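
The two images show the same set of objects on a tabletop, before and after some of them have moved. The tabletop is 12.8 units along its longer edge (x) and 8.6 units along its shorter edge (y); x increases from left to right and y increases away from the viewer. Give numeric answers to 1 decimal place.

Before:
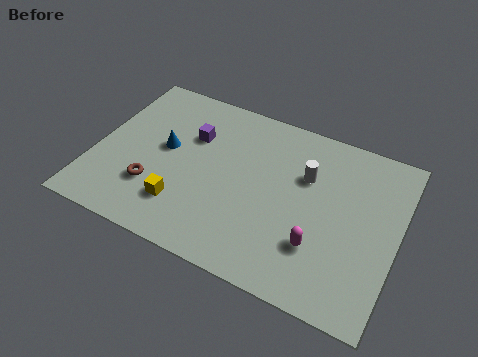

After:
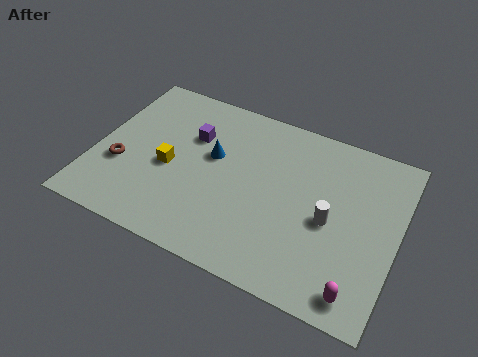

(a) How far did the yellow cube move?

1.9

The yellow cube was near (4.0, 2.1) before and (3.2, 3.8) after, so it travelled √(0.8² + 1.7²) ≈ 1.9 units.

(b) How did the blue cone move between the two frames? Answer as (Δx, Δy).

(2.0, 0.4)

The blue cone was at about (2.9, 4.7) and moved to about (4.9, 5.1).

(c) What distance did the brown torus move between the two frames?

1.6

From (2.7, 2.5) to (1.2, 3.1), the brown torus covered √(1.5² + 0.6²) ≈ 1.6 units.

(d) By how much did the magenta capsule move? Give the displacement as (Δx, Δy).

(1.8, -1.4)

The magenta capsule was at about (9.7, 2.5) and moved to about (11.5, 1.1).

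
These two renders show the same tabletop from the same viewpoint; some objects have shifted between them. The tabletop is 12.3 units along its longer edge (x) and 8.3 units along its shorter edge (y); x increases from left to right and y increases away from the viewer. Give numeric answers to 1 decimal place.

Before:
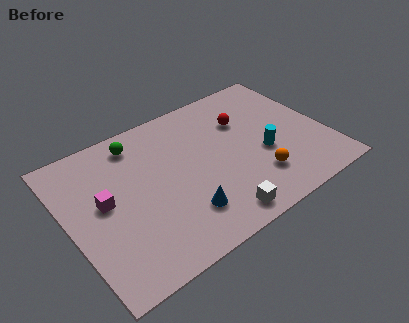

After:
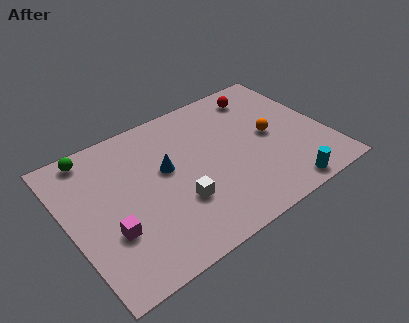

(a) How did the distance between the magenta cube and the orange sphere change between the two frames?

+0.8

Before: roughly 7.3 units apart; after: 8.1. That's 0.8 units further apart.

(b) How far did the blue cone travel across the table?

2.8

The blue cone was near (5.0, 2.0) before and (4.7, 4.8) after, so it travelled √(0.3² + 2.8²) ≈ 2.8 units.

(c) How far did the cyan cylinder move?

2.5

From (9.2, 3.3) to (9.6, 0.8), the cyan cylinder covered √(0.4² + 2.5²) ≈ 2.5 units.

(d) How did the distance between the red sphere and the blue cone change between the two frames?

+0.3

The distance was about 5.2 in the first image and 5.5 in the second, so they moved 0.3 units further apart.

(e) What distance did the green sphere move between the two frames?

2.1

The green sphere was near (3.7, 7.0) before and (1.6, 7.4) after, so it travelled √(2.1² + 0.4²) ≈ 2.1 units.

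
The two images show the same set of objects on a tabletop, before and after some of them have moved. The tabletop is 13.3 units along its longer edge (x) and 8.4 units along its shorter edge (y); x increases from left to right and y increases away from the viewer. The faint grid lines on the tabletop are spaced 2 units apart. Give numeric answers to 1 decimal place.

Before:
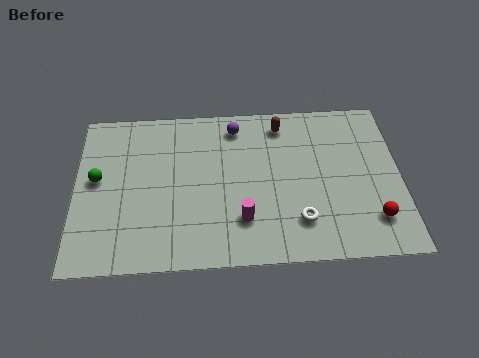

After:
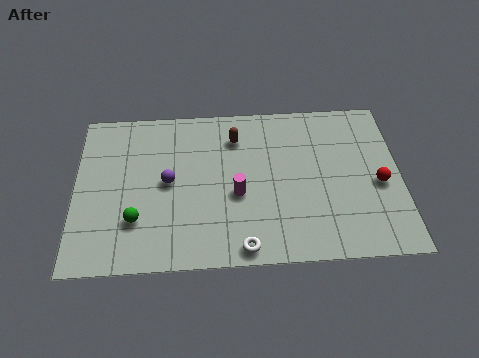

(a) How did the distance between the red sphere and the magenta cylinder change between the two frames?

+0.5

The distance was about 5.3 in the first image and 5.8 in the second, so they moved 0.5 units further apart.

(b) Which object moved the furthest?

the purple sphere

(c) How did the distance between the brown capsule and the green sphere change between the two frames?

-2.2

Before: roughly 8.0 units apart; after: 5.8. That's 2.2 units closer together.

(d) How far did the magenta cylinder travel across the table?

1.3

The magenta cylinder moved from about (6.8, 2.2) to (6.6, 3.5), a distance of √(0.2² + 1.3²) ≈ 1.3.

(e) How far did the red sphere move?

1.8

The red sphere moved from about (12.1, 1.9) to (12.4, 3.7), a distance of √(0.3² + 1.8²) ≈ 1.8.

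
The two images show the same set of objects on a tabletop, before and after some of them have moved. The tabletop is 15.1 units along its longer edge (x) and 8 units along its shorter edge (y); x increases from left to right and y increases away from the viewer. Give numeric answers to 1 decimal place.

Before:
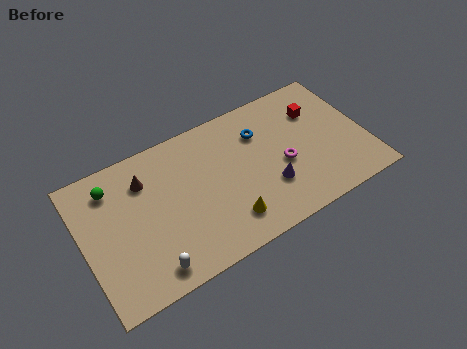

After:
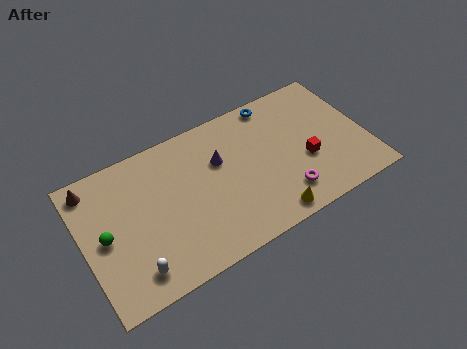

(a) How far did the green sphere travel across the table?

2.6

The green sphere was near (1.8, 6.4) before and (1.1, 3.9) after, so it travelled √(0.7² + 2.5²) ≈ 2.6 units.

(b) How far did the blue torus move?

1.7

The blue torus was near (9.7, 5.8) before and (10.7, 7.2) after, so it travelled √(1.0² + 1.4²) ≈ 1.7 units.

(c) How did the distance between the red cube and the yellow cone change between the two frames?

-3.5

They were about 6.8 units apart before and 3.3 after — 3.5 units closer together.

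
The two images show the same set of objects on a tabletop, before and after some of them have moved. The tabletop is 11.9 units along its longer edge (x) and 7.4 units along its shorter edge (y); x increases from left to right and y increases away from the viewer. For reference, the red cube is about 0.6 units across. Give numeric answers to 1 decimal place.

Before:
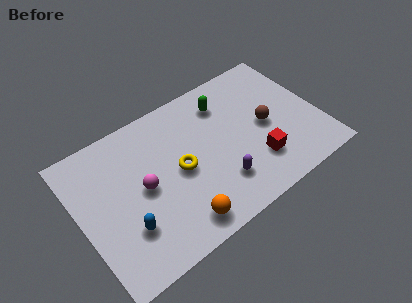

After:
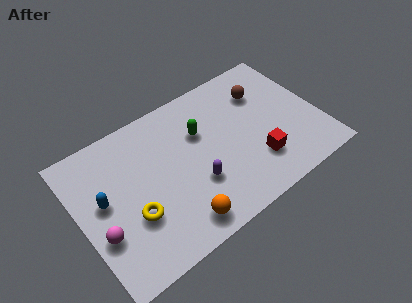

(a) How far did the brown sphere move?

1.8

From (9.3, 3.6) to (9.5, 5.4), the brown sphere covered √(0.2² + 1.8²) ≈ 1.8 units.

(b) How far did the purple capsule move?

1.3

From (6.6, 1.9) to (5.5, 2.5), the purple capsule covered √(1.1² + 0.6²) ≈ 1.3 units.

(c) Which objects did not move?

the red cube and the orange sphere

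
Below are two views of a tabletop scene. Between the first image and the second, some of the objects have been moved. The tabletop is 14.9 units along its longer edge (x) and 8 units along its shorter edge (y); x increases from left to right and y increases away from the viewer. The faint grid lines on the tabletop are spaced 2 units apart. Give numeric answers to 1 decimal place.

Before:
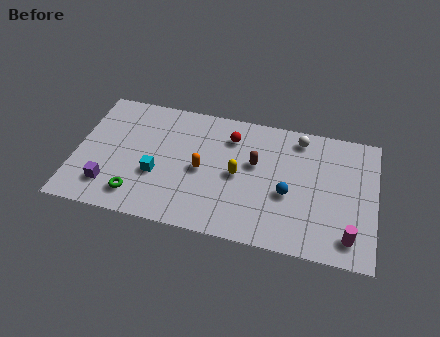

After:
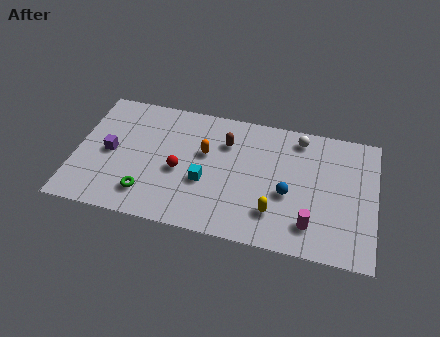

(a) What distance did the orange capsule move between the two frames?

1.1

The orange capsule was near (6.3, 3.8) before and (6.4, 4.9) after, so it travelled √(0.1² + 1.1²) ≈ 1.1 units.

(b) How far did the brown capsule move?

1.8

The brown capsule was near (8.9, 4.8) before and (7.4, 5.8) after, so it travelled √(1.5² + 1.0²) ≈ 1.8 units.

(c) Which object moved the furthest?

the red sphere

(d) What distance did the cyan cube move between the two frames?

2.4

The cyan cube was near (4.1, 3.0) before and (6.5, 3.1) after, so it travelled √(2.4² + 0.1²) ≈ 2.4 units.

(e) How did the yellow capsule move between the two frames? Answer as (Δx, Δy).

(1.9, -1.9)

The yellow capsule started near (8.1, 3.9) and ended near (10.0, 2.0).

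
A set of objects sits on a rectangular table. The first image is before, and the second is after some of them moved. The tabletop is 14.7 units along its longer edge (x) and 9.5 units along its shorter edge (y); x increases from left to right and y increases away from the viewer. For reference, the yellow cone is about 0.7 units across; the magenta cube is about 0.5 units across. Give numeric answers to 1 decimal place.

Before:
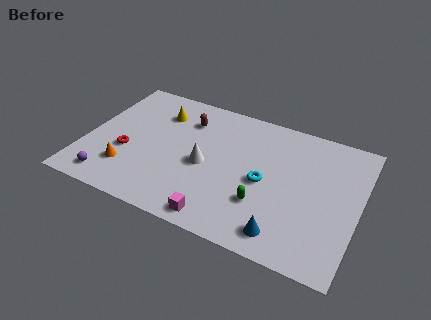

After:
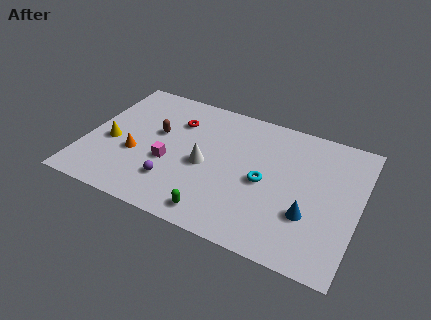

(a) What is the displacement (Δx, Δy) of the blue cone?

(1.1, 1.7)

The blue cone started near (11.1, 1.4) and ended near (12.2, 3.1).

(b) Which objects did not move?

the cyan torus and the white cone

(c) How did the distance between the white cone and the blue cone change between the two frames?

+0.4

The distance was about 5.4 in the first image and 5.8 in the second, so they moved 0.4 units further apart.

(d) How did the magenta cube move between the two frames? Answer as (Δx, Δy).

(-3.1, 2.7)

From the two frames, the magenta cube sits at roughly (7.7, 1.0) before and (4.6, 3.7) after.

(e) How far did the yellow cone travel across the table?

3.9

The yellow cone was near (3.6, 7.2) before and (1.4, 4.0) after, so it travelled √(2.2² + 3.2²) ≈ 3.9 units.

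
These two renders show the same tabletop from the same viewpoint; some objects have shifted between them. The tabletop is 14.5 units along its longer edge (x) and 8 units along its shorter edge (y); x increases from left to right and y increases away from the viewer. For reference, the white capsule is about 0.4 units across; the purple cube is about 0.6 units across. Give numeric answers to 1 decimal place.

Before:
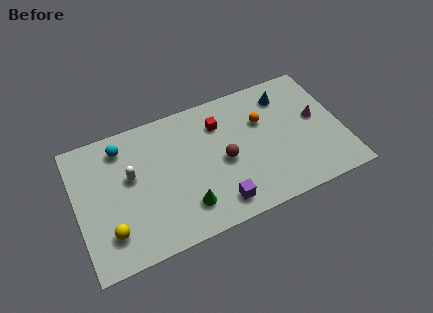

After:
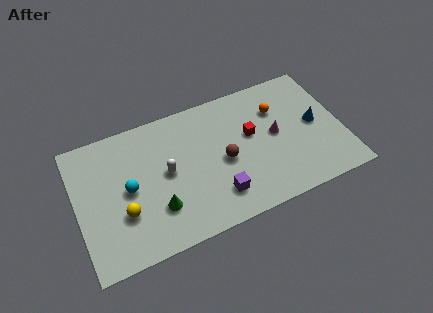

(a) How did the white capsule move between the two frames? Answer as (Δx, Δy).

(1.9, -0.5)

The white capsule was at about (3.0, 4.7) and moved to about (4.9, 4.2).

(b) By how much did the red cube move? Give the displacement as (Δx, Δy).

(1.6, -1.3)

The red cube was at about (8.0, 6.0) and moved to about (9.6, 4.7).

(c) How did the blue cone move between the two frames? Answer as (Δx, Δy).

(1.4, -2.3)

The blue cone started near (11.7, 6.4) and ended near (13.1, 4.1).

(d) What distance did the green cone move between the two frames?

1.6

From (5.7, 1.8) to (4.2, 2.3), the green cone covered √(1.5² + 0.5²) ≈ 1.6 units.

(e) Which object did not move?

the brown sphere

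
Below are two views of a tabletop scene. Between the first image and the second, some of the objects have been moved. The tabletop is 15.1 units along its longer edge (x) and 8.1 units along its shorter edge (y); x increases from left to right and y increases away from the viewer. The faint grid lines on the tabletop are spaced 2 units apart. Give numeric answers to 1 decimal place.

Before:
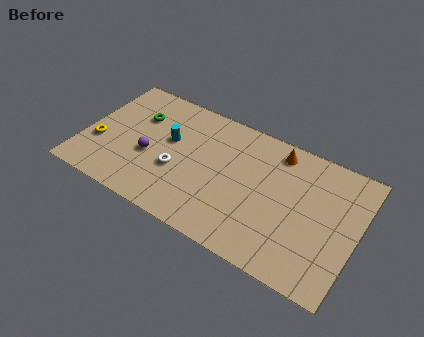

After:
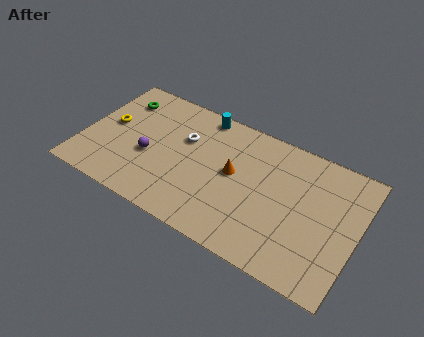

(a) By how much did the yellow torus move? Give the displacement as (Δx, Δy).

(0.4, 1.5)

The yellow torus was at about (0.9, 2.9) and moved to about (1.3, 4.4).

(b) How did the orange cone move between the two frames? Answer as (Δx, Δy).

(-2.1, -2.5)

From the two frames, the orange cone sits at roughly (10.4, 6.9) before and (8.3, 4.4) after.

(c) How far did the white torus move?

2.2

The white torus was near (5.3, 3.1) before and (5.4, 5.3) after, so it travelled √(0.1² + 2.2²) ≈ 2.2 units.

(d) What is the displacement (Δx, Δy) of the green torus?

(-1.1, 0.7)

The green torus was at about (2.7, 5.6) and moved to about (1.6, 6.3).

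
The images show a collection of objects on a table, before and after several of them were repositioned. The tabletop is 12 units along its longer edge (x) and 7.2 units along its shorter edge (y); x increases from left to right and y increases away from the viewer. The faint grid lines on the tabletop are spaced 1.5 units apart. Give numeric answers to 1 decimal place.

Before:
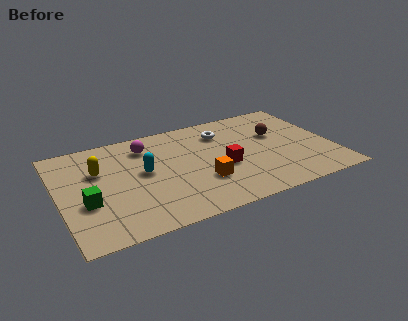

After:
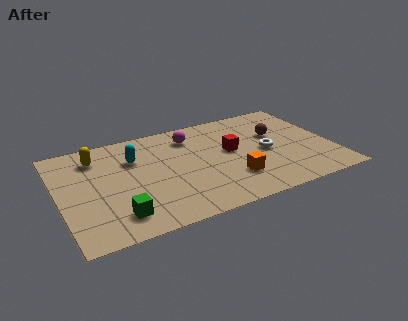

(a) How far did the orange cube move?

1.3

From (6.1, 2.3) to (7.4, 2.0), the orange cube covered √(1.3² + 0.3²) ≈ 1.3 units.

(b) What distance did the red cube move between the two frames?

1.1

From (7.1, 3.0) to (7.6, 4.0), the red cube covered √(0.5² + 1.0²) ≈ 1.1 units.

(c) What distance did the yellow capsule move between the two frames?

1.0

From (1.8, 4.7) to (1.8, 5.7), the yellow capsule covered √(0.0² + 1.0²) ≈ 1.0 units.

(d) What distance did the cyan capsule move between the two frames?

1.1

From (3.7, 3.9) to (3.4, 5.0), the cyan capsule covered √(0.3² + 1.1²) ≈ 1.1 units.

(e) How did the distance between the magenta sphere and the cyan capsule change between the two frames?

+0.9

Before: roughly 1.8 units apart; after: 2.7. That's 0.9 units further apart.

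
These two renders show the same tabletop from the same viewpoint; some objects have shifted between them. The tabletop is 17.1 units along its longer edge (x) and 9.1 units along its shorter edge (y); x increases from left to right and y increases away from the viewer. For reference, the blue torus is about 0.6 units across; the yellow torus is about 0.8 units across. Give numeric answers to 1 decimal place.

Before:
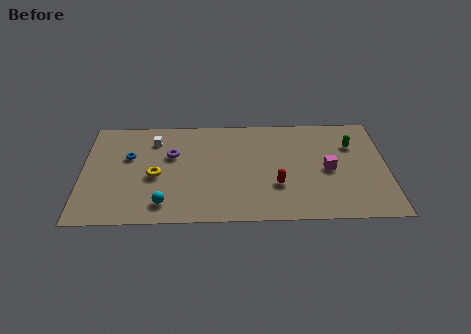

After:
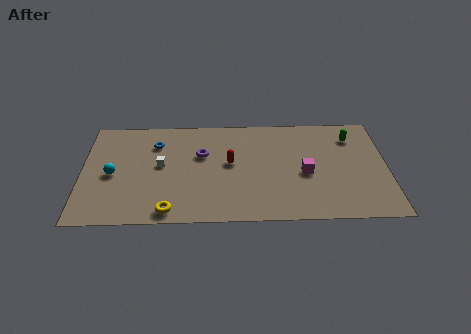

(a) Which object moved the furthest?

the cyan sphere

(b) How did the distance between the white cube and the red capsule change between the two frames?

-4.1

The distance was about 8.0 in the first image and 3.9 in the second, so they moved 4.1 units closer together.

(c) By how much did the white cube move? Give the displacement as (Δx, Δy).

(0.4, -2.2)

From the two frames, the white cube sits at roughly (4.0, 7.1) before and (4.4, 4.9) after.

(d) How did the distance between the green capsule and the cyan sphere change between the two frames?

+2.2

The distance was about 11.6 in the first image and 13.8 in the second, so they moved 2.2 units further apart.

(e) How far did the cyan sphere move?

3.9

The cyan sphere was near (4.6, 1.6) before and (1.7, 4.2) after, so it travelled √(2.9² + 2.6²) ≈ 3.9 units.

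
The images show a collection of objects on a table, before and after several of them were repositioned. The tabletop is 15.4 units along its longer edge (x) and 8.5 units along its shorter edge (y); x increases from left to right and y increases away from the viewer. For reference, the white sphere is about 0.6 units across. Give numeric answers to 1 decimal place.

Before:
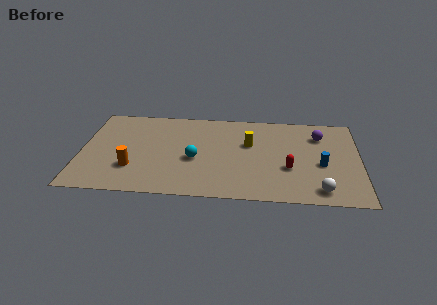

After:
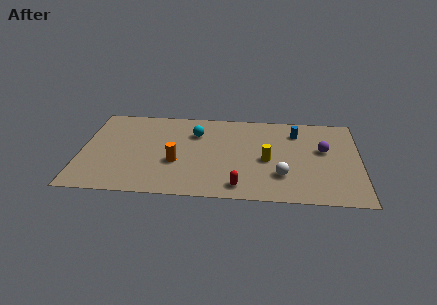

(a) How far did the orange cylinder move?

2.5

The orange cylinder moved from about (2.9, 2.5) to (5.3, 3.2), a distance of √(2.4² + 0.7²) ≈ 2.5.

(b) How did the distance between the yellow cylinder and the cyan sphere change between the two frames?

+1.2

The distance was about 3.4 in the first image and 4.6 in the second, so they moved 1.2 units further apart.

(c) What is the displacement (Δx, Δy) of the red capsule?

(-2.7, -1.9)

The red capsule was at about (11.5, 3.1) and moved to about (8.8, 1.2).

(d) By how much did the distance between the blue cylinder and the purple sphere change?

-0.6

The distance was about 2.8 in the first image and 2.2 in the second, so they moved 0.6 units closer together.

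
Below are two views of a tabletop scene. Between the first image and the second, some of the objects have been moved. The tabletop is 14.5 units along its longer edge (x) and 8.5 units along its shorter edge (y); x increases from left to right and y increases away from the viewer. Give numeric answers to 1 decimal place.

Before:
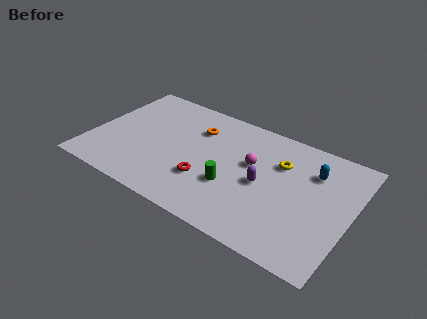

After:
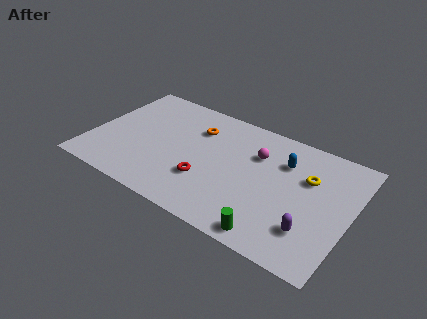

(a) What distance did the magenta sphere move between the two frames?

0.8

The magenta sphere was near (8.9, 5.1) before and (9.1, 5.9) after, so it travelled √(0.2² + 0.8²) ≈ 0.8 units.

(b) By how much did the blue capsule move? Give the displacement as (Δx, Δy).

(-1.6, -0.1)

From the two frames, the blue capsule sits at roughly (12.2, 6.2) before and (10.6, 6.1) after.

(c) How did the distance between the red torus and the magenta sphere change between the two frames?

+0.7

The distance was about 3.3 in the first image and 4.0 in the second, so they moved 0.7 units further apart.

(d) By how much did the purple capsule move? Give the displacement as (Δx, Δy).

(2.9, -1.8)

From the two frames, the purple capsule sits at roughly (9.7, 4.0) before and (12.6, 2.2) after.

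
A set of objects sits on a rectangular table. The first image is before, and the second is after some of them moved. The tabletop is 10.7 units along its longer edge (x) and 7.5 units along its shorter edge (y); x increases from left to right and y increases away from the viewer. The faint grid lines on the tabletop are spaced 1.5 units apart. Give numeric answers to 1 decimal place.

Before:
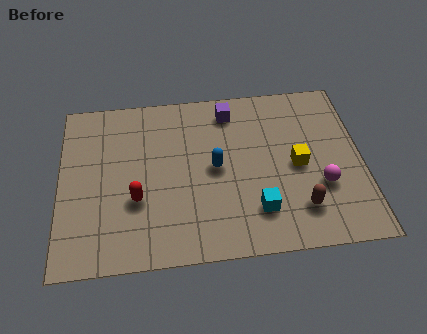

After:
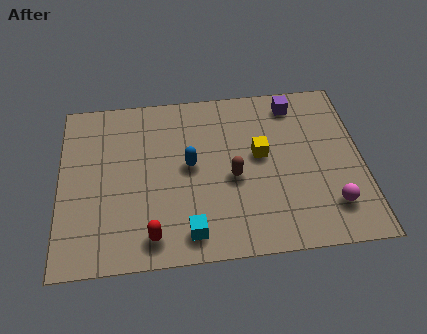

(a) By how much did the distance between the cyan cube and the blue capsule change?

+0.5

They were about 2.4 units apart before and 2.9 after — 0.5 units further apart.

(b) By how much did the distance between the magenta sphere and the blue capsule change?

+1.5

The distance was about 3.9 in the first image and 5.4 in the second, so they moved 1.5 units further apart.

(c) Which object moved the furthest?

the brown capsule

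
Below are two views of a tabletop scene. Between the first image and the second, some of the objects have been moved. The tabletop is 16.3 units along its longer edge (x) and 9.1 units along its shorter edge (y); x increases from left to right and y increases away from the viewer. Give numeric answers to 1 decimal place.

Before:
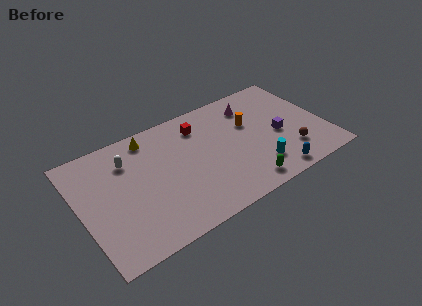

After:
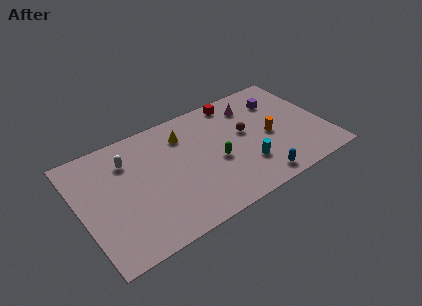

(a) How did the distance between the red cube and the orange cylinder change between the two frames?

+0.8

The distance was about 3.5 in the first image and 4.3 in the second, so they moved 0.8 units further apart.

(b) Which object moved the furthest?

the brown sphere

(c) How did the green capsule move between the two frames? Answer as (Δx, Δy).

(-1.4, 2.7)

The green capsule was at about (10.3, 1.2) and moved to about (8.9, 3.9).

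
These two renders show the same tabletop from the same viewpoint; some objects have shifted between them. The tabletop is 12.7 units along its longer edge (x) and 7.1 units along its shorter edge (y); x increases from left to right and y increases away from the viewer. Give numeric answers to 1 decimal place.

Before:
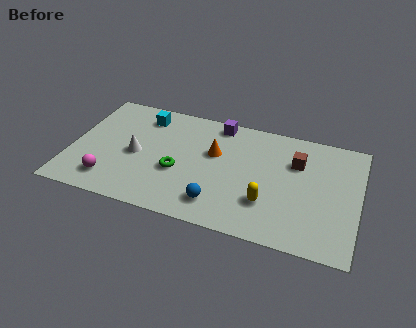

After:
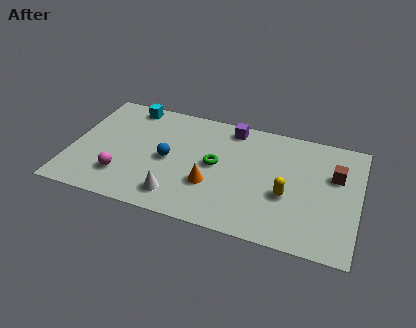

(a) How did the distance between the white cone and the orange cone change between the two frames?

-1.8

The distance was about 3.6 in the first image and 1.8 in the second, so they moved 1.8 units closer together.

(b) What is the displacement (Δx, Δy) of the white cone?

(2.0, -2.0)

The white cone was at about (2.9, 3.3) and moved to about (4.9, 1.3).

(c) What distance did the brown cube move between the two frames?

1.7

The brown cube moved from about (9.9, 4.9) to (11.6, 4.6), a distance of √(1.7² + 0.3²) ≈ 1.7.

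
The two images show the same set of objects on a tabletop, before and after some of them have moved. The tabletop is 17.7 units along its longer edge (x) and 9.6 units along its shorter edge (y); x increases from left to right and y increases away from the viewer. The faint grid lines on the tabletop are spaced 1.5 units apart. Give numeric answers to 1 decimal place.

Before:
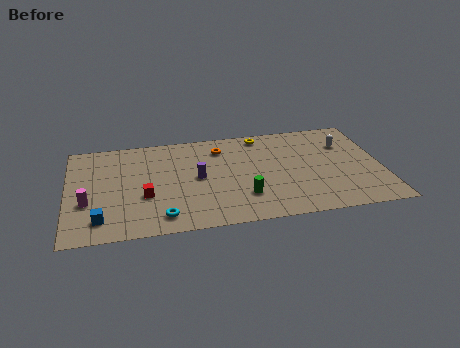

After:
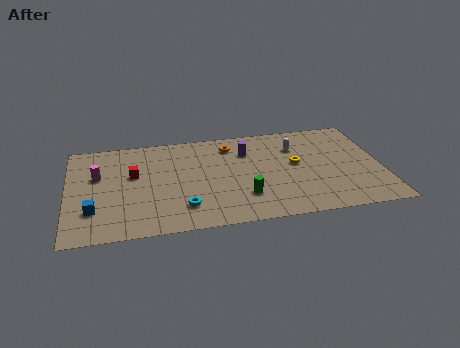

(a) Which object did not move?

the green cylinder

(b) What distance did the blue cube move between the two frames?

1.0

The blue cube moved from about (1.8, 1.8) to (1.4, 2.7), a distance of √(0.4² + 0.9²) ≈ 1.0.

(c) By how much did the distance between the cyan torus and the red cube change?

+2.2

Before: roughly 2.3 units apart; after: 4.5. That's 2.2 units further apart.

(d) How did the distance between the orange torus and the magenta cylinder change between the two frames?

-0.8

Before: roughly 8.6 units apart; after: 7.8. That's 0.8 units closer together.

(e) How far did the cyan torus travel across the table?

1.4

The cyan torus moved from about (5.2, 1.5) to (6.4, 2.2), a distance of √(1.2² + 0.7²) ≈ 1.4.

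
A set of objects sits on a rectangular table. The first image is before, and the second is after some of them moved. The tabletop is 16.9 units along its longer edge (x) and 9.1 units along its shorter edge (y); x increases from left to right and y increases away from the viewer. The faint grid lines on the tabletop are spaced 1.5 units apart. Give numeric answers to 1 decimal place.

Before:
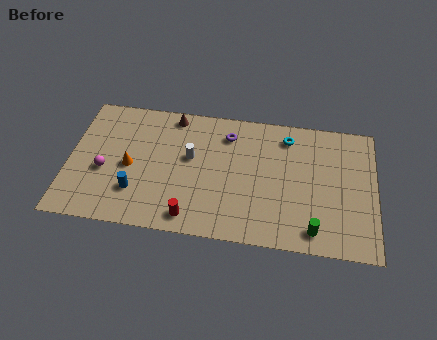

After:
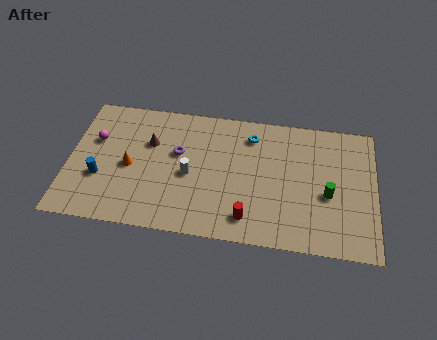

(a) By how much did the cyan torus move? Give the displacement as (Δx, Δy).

(-2.0, -0.2)

The cyan torus started near (12.0, 7.5) and ended near (10.0, 7.3).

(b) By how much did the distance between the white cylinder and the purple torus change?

-1.2

They were about 2.8 units apart before and 1.6 after — 1.2 units closer together.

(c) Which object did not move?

the orange cone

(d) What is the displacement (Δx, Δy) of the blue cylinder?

(-2.0, 0.7)

The blue cylinder was at about (3.8, 2.5) and moved to about (1.8, 3.2).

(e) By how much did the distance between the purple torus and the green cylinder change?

+0.8

Before: roughly 7.7 units apart; after: 8.5. That's 0.8 units further apart.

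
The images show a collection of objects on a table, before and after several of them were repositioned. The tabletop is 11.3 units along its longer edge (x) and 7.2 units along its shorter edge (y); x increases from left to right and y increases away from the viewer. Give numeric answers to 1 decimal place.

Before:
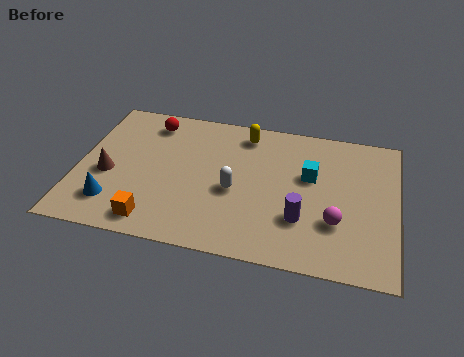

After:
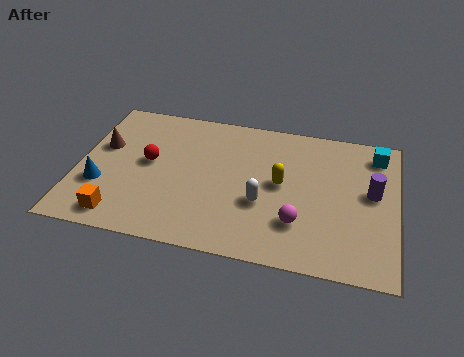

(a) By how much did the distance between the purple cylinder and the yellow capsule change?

-1.3

The distance was about 4.5 in the first image and 3.2 in the second, so they moved 1.3 units closer together.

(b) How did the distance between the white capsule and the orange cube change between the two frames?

+1.8

The distance was about 3.4 in the first image and 5.2 in the second, so they moved 1.8 units further apart.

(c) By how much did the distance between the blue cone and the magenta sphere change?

-0.8

Before: roughly 7.8 units apart; after: 7.0. That's 0.8 units closer together.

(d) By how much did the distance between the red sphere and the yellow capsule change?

+1.3

The distance was about 3.4 in the first image and 4.7 in the second, so they moved 1.3 units further apart.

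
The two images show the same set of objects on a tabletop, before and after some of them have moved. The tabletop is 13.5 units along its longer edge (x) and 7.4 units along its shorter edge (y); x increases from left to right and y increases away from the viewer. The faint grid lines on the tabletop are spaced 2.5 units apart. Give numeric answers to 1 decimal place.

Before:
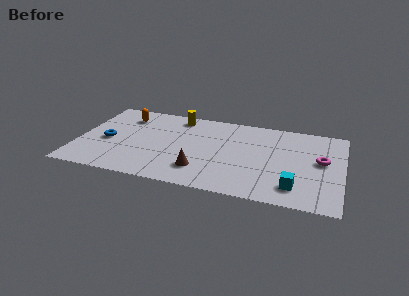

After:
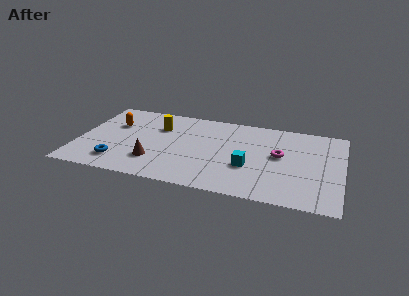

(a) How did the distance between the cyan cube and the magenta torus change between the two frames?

-0.8

They were about 2.9 units apart before and 2.1 after — 0.8 units closer together.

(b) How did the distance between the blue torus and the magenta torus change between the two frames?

-2.4

Before: roughly 10.9 units apart; after: 8.5. That's 2.4 units closer together.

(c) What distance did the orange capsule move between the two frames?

1.0

The orange capsule was near (2.2, 5.8) before and (1.7, 4.9) after, so it travelled √(0.5² + 0.9²) ≈ 1.0 units.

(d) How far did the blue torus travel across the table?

1.9

From (1.5, 3.3) to (2.2, 1.5), the blue torus covered √(0.7² + 1.8²) ≈ 1.9 units.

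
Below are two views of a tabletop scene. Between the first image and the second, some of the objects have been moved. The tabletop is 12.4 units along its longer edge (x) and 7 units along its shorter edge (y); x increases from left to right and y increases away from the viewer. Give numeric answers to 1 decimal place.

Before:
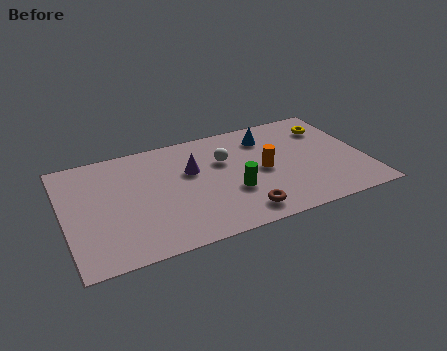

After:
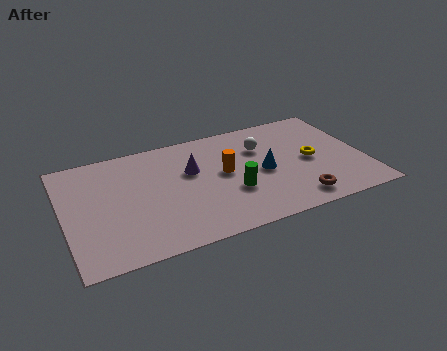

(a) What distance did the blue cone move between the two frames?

2.2

The blue cone moved from about (8.6, 5.5) to (8.2, 3.3), a distance of √(0.4² + 2.2²) ≈ 2.2.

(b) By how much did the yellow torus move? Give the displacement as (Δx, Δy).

(-1.0, -1.9)

The yellow torus was at about (11.2, 5.3) and moved to about (10.2, 3.4).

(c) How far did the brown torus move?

2.3

The brown torus moved from about (7.0, 1.1) to (9.3, 1.1), a distance of √(2.3² + 0.0²) ≈ 2.3.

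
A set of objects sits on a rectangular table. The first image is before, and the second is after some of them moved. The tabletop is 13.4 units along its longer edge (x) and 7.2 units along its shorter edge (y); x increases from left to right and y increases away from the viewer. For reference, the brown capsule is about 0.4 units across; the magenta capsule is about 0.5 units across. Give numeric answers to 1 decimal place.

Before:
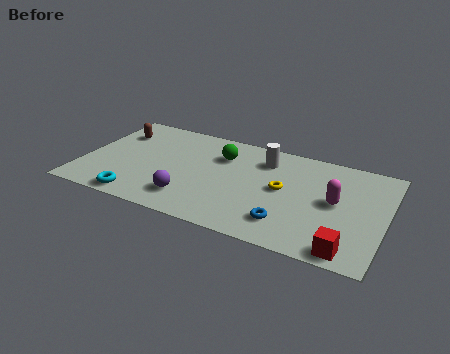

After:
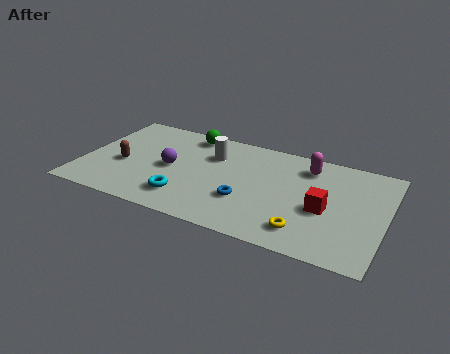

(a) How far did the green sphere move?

1.9

The green sphere moved from about (6.0, 5.2) to (4.4, 6.3), a distance of √(1.6² + 1.1²) ≈ 1.9.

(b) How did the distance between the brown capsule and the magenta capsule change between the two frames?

-1.6

Before: roughly 10.1 units apart; after: 8.5. That's 1.6 units closer together.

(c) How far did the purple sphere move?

2.2

The purple sphere moved from about (5.0, 1.6) to (3.9, 3.5), a distance of √(1.1² + 1.9²) ≈ 2.2.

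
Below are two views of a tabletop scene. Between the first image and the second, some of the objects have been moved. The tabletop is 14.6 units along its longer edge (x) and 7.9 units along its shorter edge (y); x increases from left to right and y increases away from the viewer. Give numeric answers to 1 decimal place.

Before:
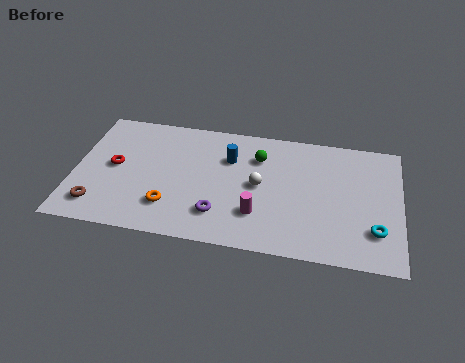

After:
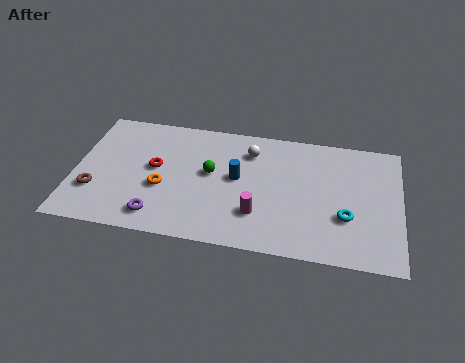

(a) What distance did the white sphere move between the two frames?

2.2

The white sphere was near (8.3, 4.0) before and (7.8, 6.1) after, so it travelled √(0.5² + 2.1²) ≈ 2.2 units.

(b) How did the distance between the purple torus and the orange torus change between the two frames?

-0.4

They were about 2.2 units apart before and 1.8 after — 0.4 units closer together.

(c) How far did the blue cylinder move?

1.3

The blue cylinder moved from about (6.9, 5.5) to (7.3, 4.3), a distance of √(0.4² + 1.2²) ≈ 1.3.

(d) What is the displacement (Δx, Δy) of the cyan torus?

(-1.3, 0.6)

The cyan torus was at about (13.5, 2.1) and moved to about (12.2, 2.7).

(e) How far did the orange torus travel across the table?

1.2

The orange torus moved from about (4.4, 2.0) to (4.0, 3.1), a distance of √(0.4² + 1.1²) ≈ 1.2.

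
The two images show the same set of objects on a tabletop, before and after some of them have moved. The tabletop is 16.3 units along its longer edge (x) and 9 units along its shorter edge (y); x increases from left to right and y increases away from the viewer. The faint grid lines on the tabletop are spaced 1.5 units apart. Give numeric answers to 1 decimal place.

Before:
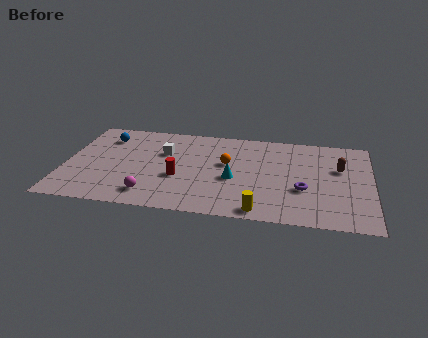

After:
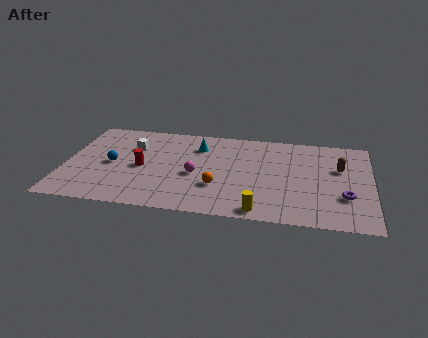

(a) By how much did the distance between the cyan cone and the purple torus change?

+5.1

Before: roughly 3.7 units apart; after: 8.8. That's 5.1 units further apart.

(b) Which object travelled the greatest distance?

the cyan cone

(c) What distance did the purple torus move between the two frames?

2.2

The purple torus was near (12.7, 3.3) before and (14.9, 2.9) after, so it travelled √(2.2² + 0.4²) ≈ 2.2 units.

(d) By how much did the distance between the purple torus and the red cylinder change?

+4.3

The distance was about 6.6 in the first image and 10.9 in the second, so they moved 4.3 units further apart.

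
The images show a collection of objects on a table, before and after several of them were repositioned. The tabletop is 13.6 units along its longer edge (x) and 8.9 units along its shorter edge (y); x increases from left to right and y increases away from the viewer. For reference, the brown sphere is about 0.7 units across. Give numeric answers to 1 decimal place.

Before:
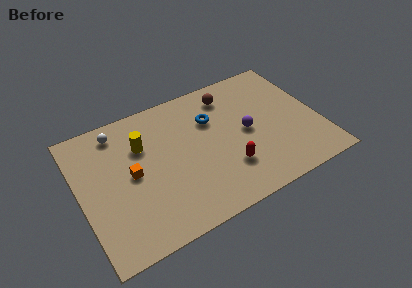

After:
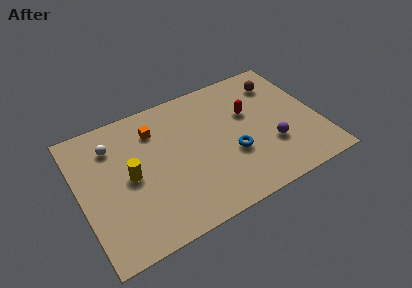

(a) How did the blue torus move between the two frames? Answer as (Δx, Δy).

(0.8, -2.8)

From the two frames, the blue torus sits at roughly (7.7, 6.1) before and (8.5, 3.3) after.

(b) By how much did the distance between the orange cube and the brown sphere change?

+0.7

They were about 6.6 units apart before and 7.3 after — 0.7 units further apart.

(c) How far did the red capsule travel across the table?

3.5

The red capsule was near (8.1, 2.5) before and (9.8, 5.6) after, so it travelled √(1.7² + 3.1²) ≈ 3.5 units.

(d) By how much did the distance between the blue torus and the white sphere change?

+1.9

The distance was about 5.4 in the first image and 7.3 in the second, so they moved 1.9 units further apart.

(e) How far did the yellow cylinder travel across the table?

1.9

The yellow cylinder moved from about (3.7, 6.1) to (2.8, 4.4), a distance of √(0.9² + 1.7²) ≈ 1.9.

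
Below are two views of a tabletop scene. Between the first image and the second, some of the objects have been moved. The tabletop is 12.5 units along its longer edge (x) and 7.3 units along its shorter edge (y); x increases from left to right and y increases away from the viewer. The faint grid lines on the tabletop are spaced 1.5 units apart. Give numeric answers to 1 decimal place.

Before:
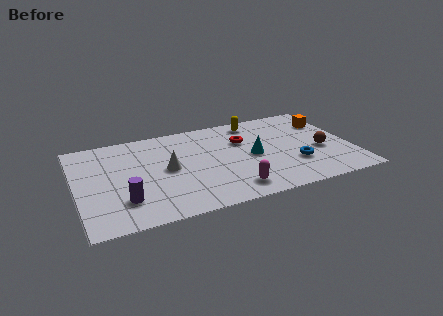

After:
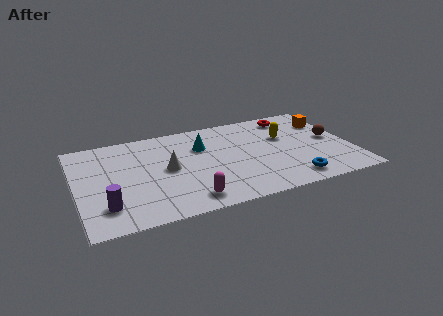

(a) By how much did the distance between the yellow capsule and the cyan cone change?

+1.0

They were about 2.8 units apart before and 3.8 after — 1.0 units further apart.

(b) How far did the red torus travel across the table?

2.7

From (7.7, 4.9) to (10.1, 6.2), the red torus covered √(2.4² + 1.3²) ≈ 2.7 units.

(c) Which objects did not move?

the orange cube and the white cone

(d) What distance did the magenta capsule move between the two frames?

2.0

From (6.8, 1.2) to (4.8, 1.1), the magenta capsule covered √(2.0² + 0.1²) ≈ 2.0 units.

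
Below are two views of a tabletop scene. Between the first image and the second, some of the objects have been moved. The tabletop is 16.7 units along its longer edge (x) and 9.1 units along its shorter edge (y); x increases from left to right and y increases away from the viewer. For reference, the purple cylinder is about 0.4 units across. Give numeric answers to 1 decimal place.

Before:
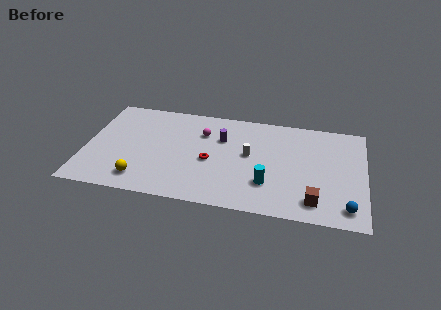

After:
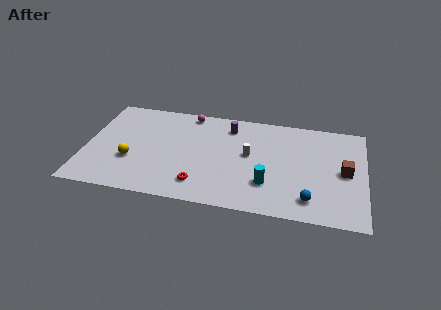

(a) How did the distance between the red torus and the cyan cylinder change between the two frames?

+0.3

They were about 3.8 units apart before and 4.1 after — 0.3 units further apart.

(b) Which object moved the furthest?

the brown cube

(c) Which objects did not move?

the cyan cylinder and the white cylinder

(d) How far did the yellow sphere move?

1.7

The yellow sphere was near (3.5, 1.6) before and (2.8, 3.2) after, so it travelled √(0.7² + 1.6²) ≈ 1.7 units.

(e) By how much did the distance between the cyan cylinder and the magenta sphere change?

+1.8

They were about 5.7 units apart before and 7.5 after — 1.8 units further apart.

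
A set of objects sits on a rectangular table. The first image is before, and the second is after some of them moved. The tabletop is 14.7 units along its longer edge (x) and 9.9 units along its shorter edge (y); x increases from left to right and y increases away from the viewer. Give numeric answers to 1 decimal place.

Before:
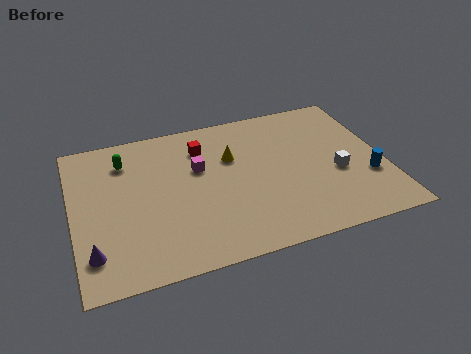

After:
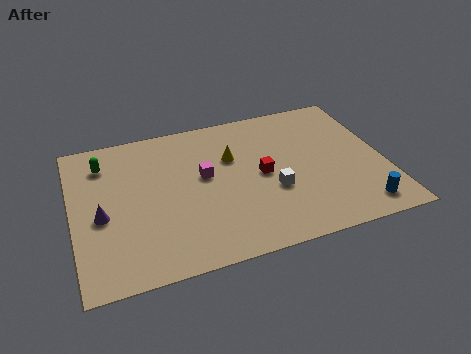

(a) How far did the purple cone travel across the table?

2.3

The purple cone was near (0.8, 2.1) before and (1.3, 4.3) after, so it travelled √(0.5² + 2.2²) ≈ 2.3 units.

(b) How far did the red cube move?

3.7

The red cube moved from about (6.3, 7.6) to (8.9, 4.9), a distance of √(2.6² + 2.7²) ≈ 3.7.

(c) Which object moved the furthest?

the red cube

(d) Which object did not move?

the yellow cone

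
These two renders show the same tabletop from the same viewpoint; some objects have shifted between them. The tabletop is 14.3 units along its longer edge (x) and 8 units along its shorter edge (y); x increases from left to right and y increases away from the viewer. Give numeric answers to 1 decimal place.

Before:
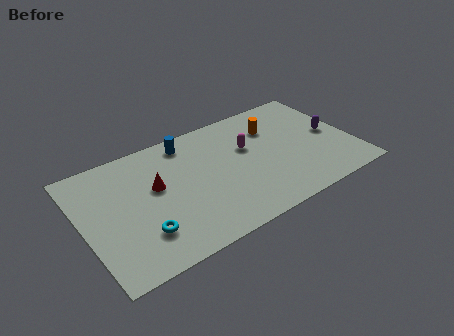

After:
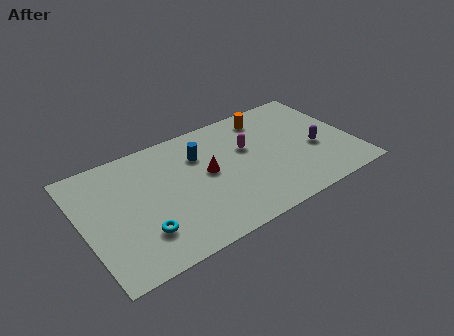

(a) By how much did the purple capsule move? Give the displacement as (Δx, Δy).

(-1.0, -0.7)

The purple capsule was at about (13.3, 4.0) and moved to about (12.3, 3.3).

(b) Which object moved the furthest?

the red cone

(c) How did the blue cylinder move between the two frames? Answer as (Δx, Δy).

(0.5, -1.2)

From the two frames, the blue cylinder sits at roughly (5.9, 6.9) before and (6.4, 5.7) after.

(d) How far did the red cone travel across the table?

2.7

The red cone was near (3.9, 4.7) before and (6.6, 4.3) after, so it travelled √(2.7² + 0.4²) ≈ 2.7 units.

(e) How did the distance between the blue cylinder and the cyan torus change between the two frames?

-0.6

Before: roughly 5.7 units apart; after: 5.1. That's 0.6 units closer together.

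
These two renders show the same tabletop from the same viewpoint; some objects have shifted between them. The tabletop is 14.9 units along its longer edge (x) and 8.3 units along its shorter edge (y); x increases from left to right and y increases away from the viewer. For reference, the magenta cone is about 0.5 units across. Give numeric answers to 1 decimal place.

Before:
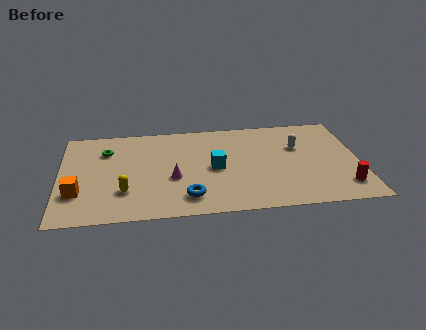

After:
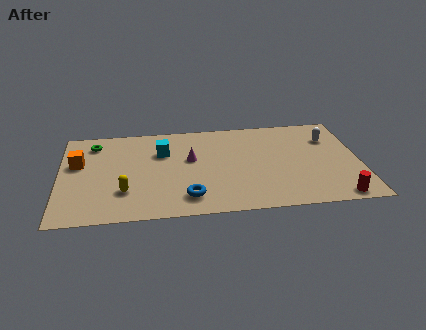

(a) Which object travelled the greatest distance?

the cyan cube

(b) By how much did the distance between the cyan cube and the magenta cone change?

-0.6

The distance was about 2.2 in the first image and 1.6 in the second, so they moved 0.6 units closer together.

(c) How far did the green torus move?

0.9

The green torus was near (2.3, 6.1) before and (1.7, 6.8) after, so it travelled √(0.6² + 0.7²) ≈ 0.9 units.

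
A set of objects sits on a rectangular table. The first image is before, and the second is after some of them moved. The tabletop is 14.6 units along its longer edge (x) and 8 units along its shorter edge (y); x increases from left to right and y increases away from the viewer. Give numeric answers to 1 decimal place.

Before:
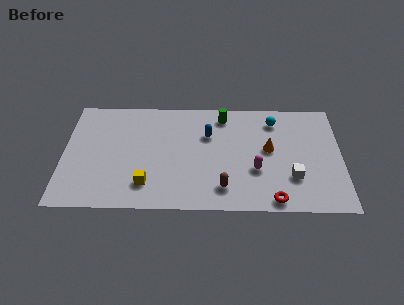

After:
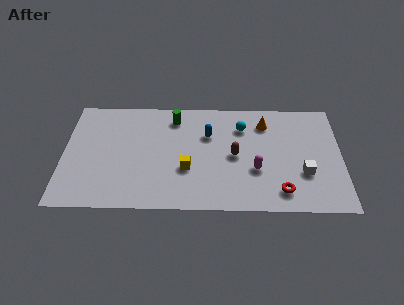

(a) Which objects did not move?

the magenta capsule and the blue capsule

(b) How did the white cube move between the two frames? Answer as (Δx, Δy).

(0.6, 0.3)

The white cube was at about (12.0, 2.4) and moved to about (12.6, 2.7).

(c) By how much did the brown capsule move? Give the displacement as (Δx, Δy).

(0.6, 2.3)

The brown capsule was at about (8.4, 1.6) and moved to about (9.0, 3.9).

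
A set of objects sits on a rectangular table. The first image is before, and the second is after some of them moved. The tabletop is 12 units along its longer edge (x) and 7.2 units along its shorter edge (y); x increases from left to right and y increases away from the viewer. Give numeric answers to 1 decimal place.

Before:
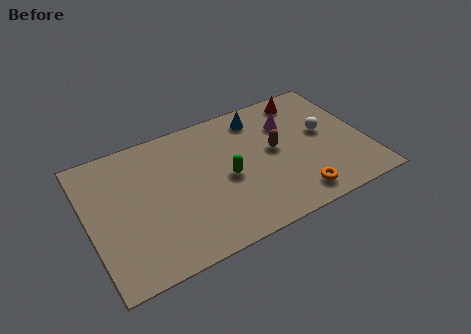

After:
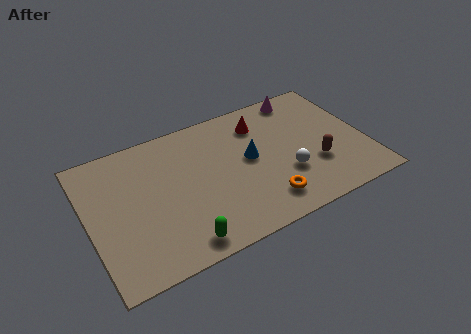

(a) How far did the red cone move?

2.2

The red cone was near (9.8, 6.2) before and (7.7, 5.6) after, so it travelled √(2.1² + 0.6²) ≈ 2.2 units.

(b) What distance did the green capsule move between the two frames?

3.3

The green capsule was near (5.9, 3.3) before and (3.6, 0.9) after, so it travelled √(2.3² + 2.4²) ≈ 3.3 units.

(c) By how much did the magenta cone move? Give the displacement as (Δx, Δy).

(0.8, 1.3)

From the two frames, the magenta cone sits at roughly (8.9, 5.1) before and (9.7, 6.4) after.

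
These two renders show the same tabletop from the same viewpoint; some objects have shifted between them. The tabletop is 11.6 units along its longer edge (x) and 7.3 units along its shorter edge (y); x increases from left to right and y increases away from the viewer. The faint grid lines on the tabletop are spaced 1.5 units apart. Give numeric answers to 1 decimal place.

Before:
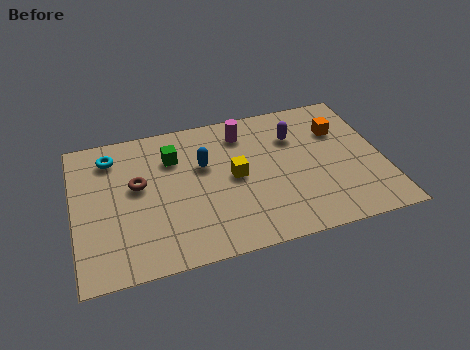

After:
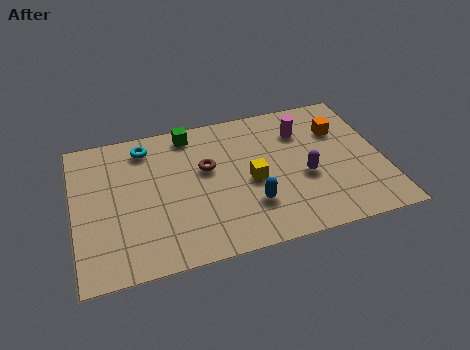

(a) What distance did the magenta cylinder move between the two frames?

2.3

From (6.5, 5.9) to (8.7, 5.4), the magenta cylinder covered √(2.2² + 0.5²) ≈ 2.3 units.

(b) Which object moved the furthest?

the blue capsule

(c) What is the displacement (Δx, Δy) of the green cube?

(0.7, 1.1)

The green cube was at about (3.8, 5.3) and moved to about (4.5, 6.4).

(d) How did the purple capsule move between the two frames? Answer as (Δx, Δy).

(0.2, -2.2)

From the two frames, the purple capsule sits at roughly (8.4, 5.2) before and (8.6, 3.0) after.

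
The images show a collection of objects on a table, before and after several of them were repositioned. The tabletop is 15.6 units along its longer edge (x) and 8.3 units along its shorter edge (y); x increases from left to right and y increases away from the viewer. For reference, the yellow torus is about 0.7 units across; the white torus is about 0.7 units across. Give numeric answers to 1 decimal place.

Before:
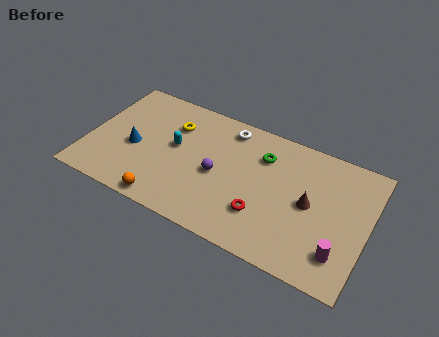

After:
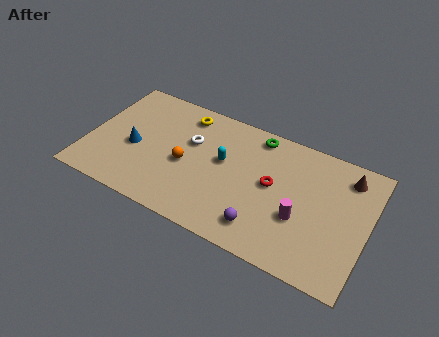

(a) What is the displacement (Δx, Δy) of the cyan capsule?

(2.7, 0.2)

From the two frames, the cyan capsule sits at roughly (4.8, 4.6) before and (7.5, 4.8) after.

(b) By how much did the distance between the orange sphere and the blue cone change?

-0.7

The distance was about 3.6 in the first image and 2.9 in the second, so they moved 0.7 units closer together.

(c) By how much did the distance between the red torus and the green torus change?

-0.7

They were about 3.7 units apart before and 3.0 after — 0.7 units closer together.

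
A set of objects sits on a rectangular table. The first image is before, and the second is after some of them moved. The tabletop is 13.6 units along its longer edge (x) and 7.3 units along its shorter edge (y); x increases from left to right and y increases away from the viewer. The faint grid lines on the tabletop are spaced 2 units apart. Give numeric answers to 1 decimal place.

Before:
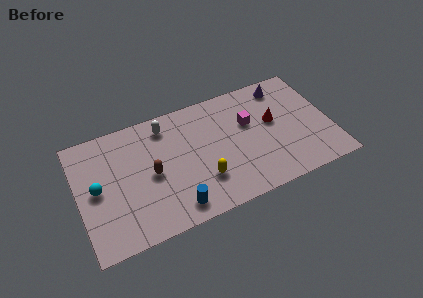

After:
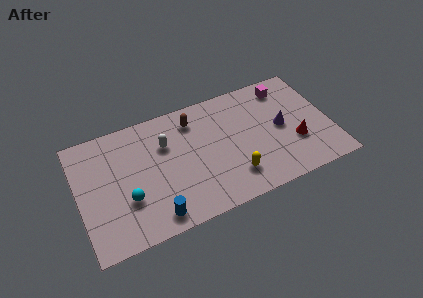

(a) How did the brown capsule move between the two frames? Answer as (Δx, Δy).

(2.5, 2.4)

The brown capsule was at about (3.9, 3.5) and moved to about (6.4, 5.9).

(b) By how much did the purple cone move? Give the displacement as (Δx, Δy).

(-0.4, -2.5)

The purple cone started near (11.4, 6.2) and ended near (11.0, 3.7).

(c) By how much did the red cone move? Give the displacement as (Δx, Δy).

(1.0, -1.7)

The red cone started near (10.6, 4.2) and ended near (11.6, 2.5).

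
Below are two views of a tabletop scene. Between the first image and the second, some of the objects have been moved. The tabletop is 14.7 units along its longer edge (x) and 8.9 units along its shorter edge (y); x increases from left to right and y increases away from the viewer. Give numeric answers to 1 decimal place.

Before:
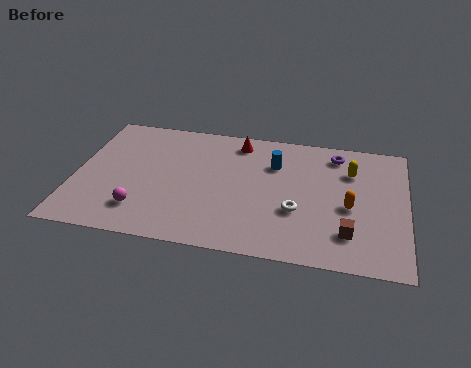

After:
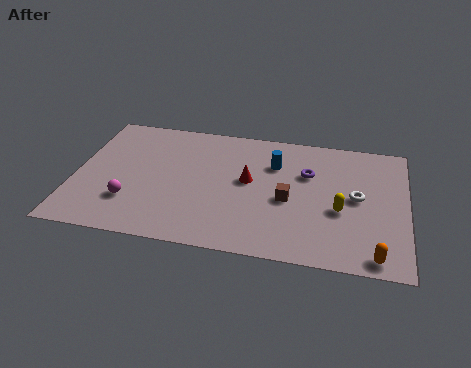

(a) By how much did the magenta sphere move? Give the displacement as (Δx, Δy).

(-0.5, 0.5)

The magenta sphere started near (3.1, 2.0) and ended near (2.6, 2.5).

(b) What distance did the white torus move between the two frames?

3.0

From (9.9, 3.2) to (12.5, 4.6), the white torus covered √(2.6² + 1.4²) ≈ 3.0 units.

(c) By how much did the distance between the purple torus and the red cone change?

-1.6

They were about 4.4 units apart before and 2.8 after — 1.6 units closer together.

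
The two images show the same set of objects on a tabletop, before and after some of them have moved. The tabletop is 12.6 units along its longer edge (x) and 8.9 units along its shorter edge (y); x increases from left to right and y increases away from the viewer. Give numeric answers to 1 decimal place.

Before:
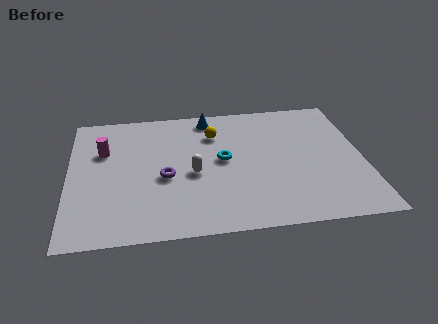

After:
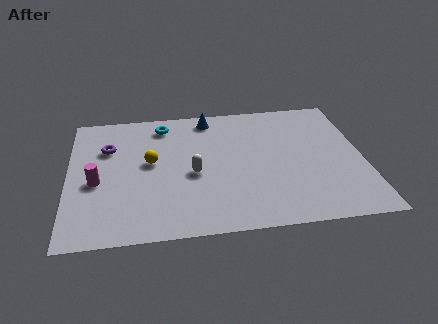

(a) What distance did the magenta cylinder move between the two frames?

2.1

The magenta cylinder was near (1.5, 5.9) before and (1.2, 3.8) after, so it travelled √(0.3² + 2.1²) ≈ 2.1 units.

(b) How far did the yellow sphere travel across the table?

3.3

The yellow sphere was near (6.3, 6.6) before and (3.5, 4.9) after, so it travelled √(2.8² + 1.7²) ≈ 3.3 units.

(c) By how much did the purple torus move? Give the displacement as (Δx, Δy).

(-2.4, 2.3)

The purple torus started near (4.1, 3.8) and ended near (1.7, 6.1).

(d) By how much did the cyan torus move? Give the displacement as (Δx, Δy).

(-2.5, 2.8)

From the two frames, the cyan torus sits at roughly (6.6, 4.7) before and (4.1, 7.5) after.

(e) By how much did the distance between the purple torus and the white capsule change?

+3.0

Before: roughly 1.2 units apart; after: 4.2. That's 3.0 units further apart.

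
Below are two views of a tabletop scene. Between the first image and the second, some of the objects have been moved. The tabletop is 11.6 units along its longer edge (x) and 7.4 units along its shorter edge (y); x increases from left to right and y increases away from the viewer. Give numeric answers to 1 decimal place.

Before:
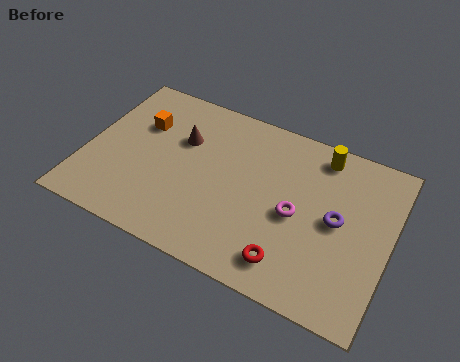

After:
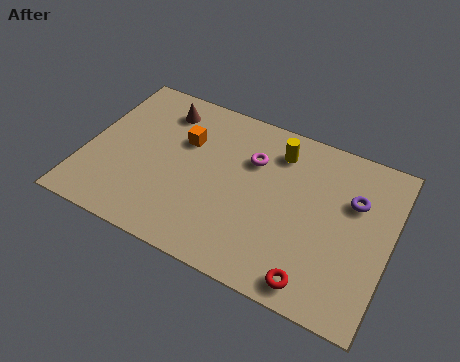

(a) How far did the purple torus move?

1.2

The purple torus was near (9.6, 3.8) before and (10.1, 4.9) after, so it travelled √(0.5² + 1.1²) ≈ 1.2 units.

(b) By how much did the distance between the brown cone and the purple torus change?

+1.4

Before: roughly 6.2 units apart; after: 7.6. That's 1.4 units further apart.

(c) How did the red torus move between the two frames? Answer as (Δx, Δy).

(1.0, -0.4)

The red torus started near (8.1, 1.3) and ended near (9.1, 0.9).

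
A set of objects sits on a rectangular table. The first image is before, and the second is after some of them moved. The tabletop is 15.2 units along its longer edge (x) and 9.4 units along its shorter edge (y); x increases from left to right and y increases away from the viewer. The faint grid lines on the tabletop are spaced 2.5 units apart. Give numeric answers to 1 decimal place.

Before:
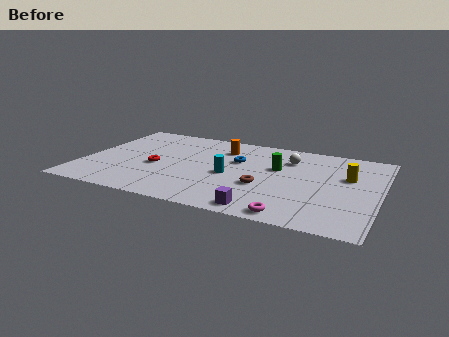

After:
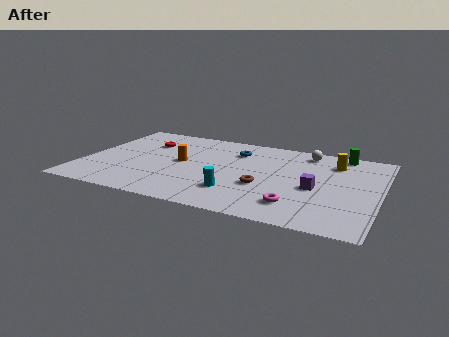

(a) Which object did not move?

the brown torus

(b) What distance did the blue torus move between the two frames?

1.1

The blue torus moved from about (7.8, 6.0) to (7.6, 7.1), a distance of √(0.2² + 1.1²) ≈ 1.1.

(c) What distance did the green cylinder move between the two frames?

4.1

The green cylinder was near (9.9, 5.8) before and (13.0, 8.5) after, so it travelled √(3.1² + 2.7²) ≈ 4.1 units.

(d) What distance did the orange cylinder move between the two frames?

3.0

The orange cylinder moved from about (6.9, 7.2) to (5.0, 4.9), a distance of √(1.9² + 2.3²) ≈ 3.0.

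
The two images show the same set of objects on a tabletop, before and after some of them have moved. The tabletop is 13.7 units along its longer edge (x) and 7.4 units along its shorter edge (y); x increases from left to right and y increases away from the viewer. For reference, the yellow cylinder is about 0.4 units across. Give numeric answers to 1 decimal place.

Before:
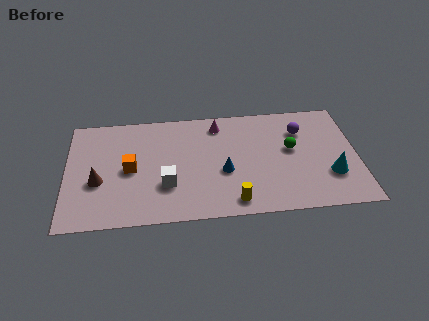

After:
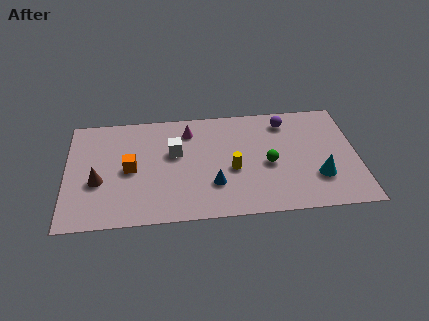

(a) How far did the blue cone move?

0.9

The blue cone moved from about (7.4, 3.0) to (6.9, 2.2), a distance of √(0.5² + 0.8²) ≈ 0.9.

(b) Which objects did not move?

the orange cube and the brown cone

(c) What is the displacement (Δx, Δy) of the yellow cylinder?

(0.0, 2.1)

From the two frames, the yellow cylinder sits at roughly (7.8, 1.0) before and (7.8, 3.1) after.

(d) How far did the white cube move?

2.1

The white cube was near (4.7, 2.4) before and (5.1, 4.5) after, so it travelled √(0.4² + 2.1²) ≈ 2.1 units.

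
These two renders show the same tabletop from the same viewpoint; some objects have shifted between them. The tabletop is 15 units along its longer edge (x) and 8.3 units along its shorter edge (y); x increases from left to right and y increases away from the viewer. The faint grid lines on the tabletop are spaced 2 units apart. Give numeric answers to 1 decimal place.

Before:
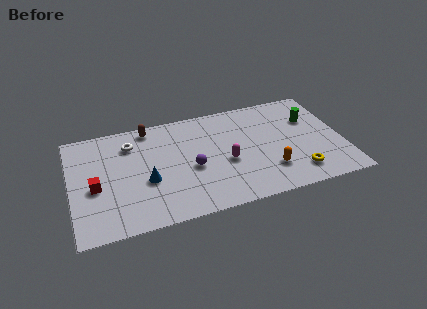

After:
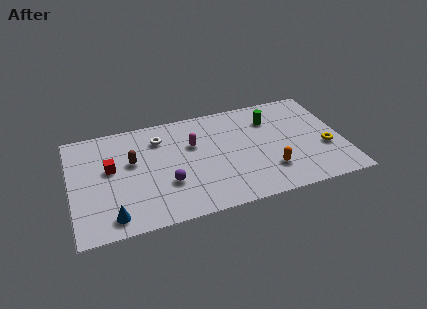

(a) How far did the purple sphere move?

1.6

The purple sphere was near (6.6, 3.6) before and (5.2, 2.8) after, so it travelled √(1.4² + 0.8²) ≈ 1.6 units.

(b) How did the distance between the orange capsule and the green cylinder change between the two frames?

-0.3

The distance was about 4.3 in the first image and 4.0 in the second, so they moved 0.3 units closer together.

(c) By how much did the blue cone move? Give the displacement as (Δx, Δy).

(-2.0, -2.1)

The blue cone started near (4.1, 3.3) and ended near (2.1, 1.2).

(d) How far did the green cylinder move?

2.3

The green cylinder was near (13.4, 5.6) before and (11.2, 6.2) after, so it travelled √(2.2² + 0.6²) ≈ 2.3 units.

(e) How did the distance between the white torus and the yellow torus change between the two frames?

-0.5

They were about 10.1 units apart before and 9.6 after — 0.5 units closer together.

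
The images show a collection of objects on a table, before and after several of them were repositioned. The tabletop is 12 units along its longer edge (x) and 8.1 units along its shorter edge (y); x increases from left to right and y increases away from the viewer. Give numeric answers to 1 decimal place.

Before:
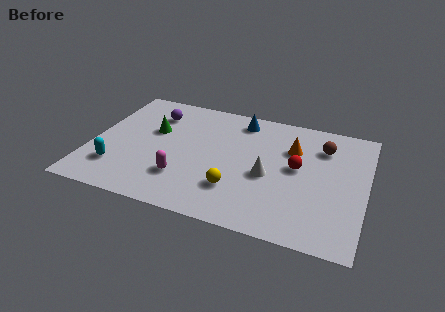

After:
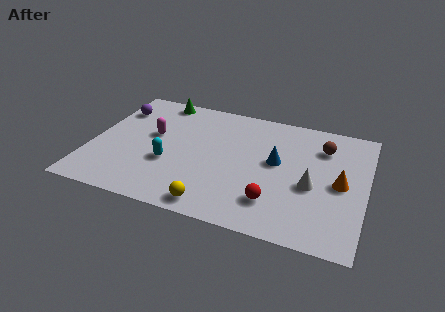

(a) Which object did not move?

the brown sphere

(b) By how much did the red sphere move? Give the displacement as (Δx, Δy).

(-0.8, -2.5)

The red sphere started near (9.0, 4.4) and ended near (8.2, 1.9).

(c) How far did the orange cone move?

2.8

The orange cone moved from about (8.7, 5.6) to (10.9, 3.9), a distance of √(2.2² + 1.7²) ≈ 2.8.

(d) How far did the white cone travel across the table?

1.9

The white cone was near (7.8, 3.5) before and (9.7, 3.4) after, so it travelled √(1.9² + 0.1²) ≈ 1.9 units.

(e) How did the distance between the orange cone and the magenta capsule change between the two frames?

+2.7

Before: roughly 5.6 units apart; after: 8.3. That's 2.7 units further apart.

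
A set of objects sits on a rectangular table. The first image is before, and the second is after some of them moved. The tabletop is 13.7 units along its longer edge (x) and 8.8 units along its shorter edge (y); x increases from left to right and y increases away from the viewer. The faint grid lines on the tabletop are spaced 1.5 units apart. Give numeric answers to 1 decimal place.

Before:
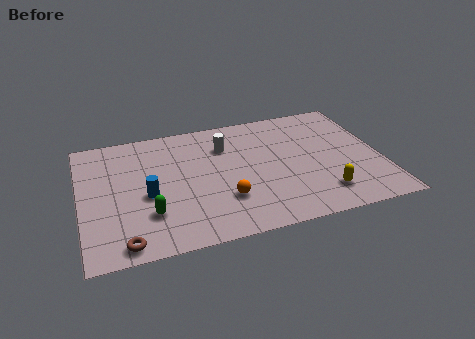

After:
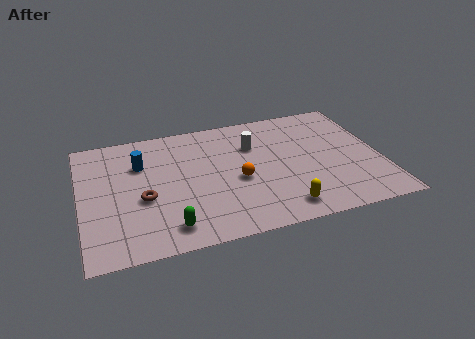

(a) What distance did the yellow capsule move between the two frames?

2.0

The yellow capsule was near (10.8, 1.8) before and (8.9, 1.3) after, so it travelled √(1.9² + 0.5²) ≈ 2.0 units.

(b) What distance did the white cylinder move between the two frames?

1.3

From (6.7, 6.4) to (8.0, 6.1), the white cylinder covered √(1.3² + 0.3²) ≈ 1.3 units.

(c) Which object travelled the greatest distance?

the brown torus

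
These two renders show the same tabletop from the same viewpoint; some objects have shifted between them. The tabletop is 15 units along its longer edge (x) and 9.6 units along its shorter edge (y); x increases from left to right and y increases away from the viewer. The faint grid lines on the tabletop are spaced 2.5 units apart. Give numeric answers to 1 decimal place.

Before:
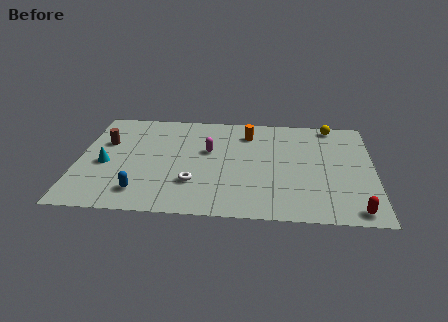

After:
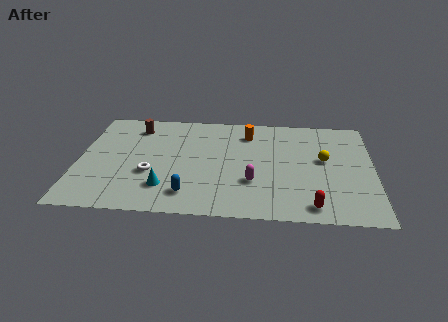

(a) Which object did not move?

the orange cylinder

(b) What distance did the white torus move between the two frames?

2.3

The white torus moved from about (5.9, 2.8) to (3.7, 3.5), a distance of √(2.2² + 0.7²) ≈ 2.3.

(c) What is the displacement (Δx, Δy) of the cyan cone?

(3.1, -1.9)

From the two frames, the cyan cone sits at roughly (1.4, 4.2) before and (4.5, 2.3) after.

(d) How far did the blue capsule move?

2.4

From (3.3, 1.8) to (5.7, 1.8), the blue capsule covered √(2.4² + 0.0²) ≈ 2.4 units.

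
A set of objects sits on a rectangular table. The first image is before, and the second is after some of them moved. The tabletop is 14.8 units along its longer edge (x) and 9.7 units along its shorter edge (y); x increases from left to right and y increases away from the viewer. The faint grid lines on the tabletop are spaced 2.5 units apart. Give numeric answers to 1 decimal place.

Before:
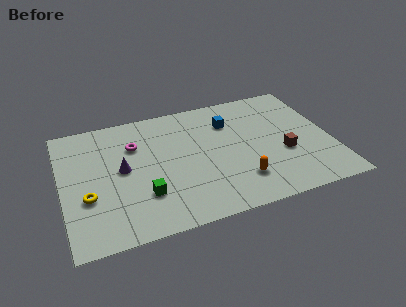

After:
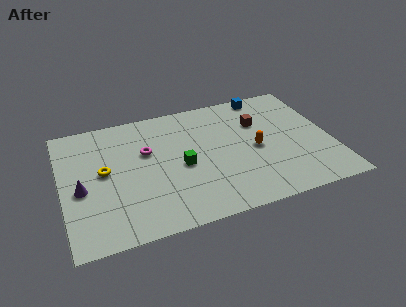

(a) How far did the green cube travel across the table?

2.7

The green cube moved from about (4.3, 2.8) to (6.5, 4.4), a distance of √(2.2² + 1.6²) ≈ 2.7.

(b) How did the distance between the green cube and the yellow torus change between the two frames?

+1.2

Before: roughly 3.1 units apart; after: 4.3. That's 1.2 units further apart.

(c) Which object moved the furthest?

the brown cube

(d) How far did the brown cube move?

3.1

The brown cube was near (12.1, 3.7) before and (11.0, 6.6) after, so it travelled √(1.1² + 2.9²) ≈ 3.1 units.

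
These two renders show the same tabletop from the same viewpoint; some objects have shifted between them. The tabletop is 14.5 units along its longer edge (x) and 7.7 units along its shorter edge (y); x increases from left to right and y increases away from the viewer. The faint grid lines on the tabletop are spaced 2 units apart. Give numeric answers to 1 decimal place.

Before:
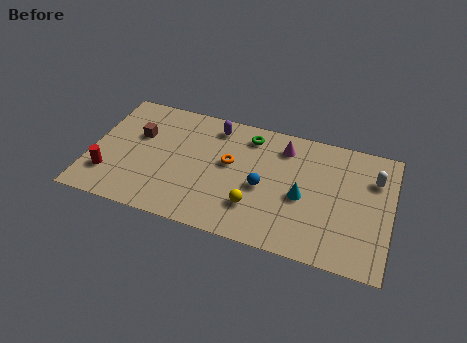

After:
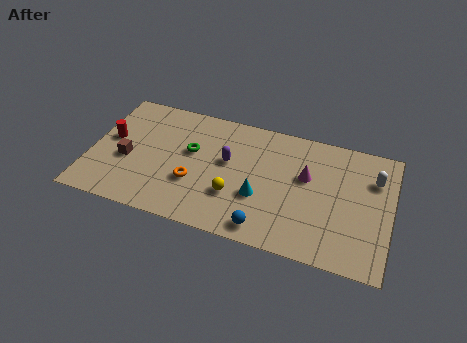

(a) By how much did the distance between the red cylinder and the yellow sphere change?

-0.6

The distance was about 7.1 in the first image and 6.5 in the second, so they moved 0.6 units closer together.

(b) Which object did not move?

the white capsule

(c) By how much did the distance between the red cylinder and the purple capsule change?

-0.9

Before: roughly 6.6 units apart; after: 5.7. That's 0.9 units closer together.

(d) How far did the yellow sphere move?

1.1

From (8.1, 2.1) to (7.1, 2.5), the yellow sphere covered √(1.0² + 0.4²) ≈ 1.1 units.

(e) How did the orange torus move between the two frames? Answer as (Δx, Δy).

(-1.6, -1.7)

The orange torus started near (6.7, 4.4) and ended near (5.1, 2.7).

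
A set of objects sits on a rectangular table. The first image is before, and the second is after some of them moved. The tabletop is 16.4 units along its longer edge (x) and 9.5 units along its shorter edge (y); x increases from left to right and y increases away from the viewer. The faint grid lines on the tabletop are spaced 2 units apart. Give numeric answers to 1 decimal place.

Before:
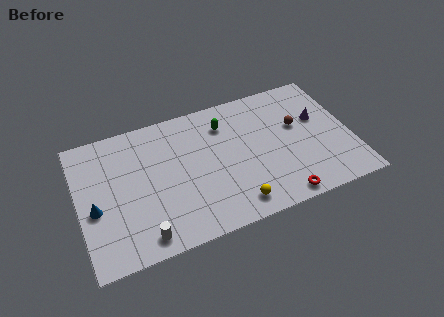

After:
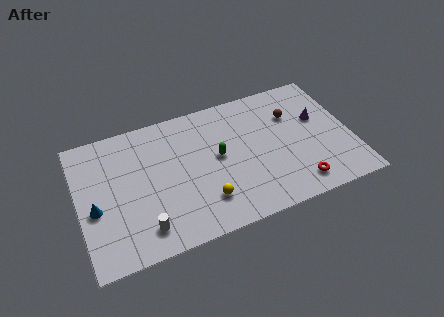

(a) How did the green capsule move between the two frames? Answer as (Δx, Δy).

(-0.6, -2.2)

From the two frames, the green capsule sits at roughly (9.0, 7.3) before and (8.4, 5.1) after.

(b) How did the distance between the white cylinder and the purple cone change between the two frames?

-0.3

The distance was about 12.0 in the first image and 11.7 in the second, so they moved 0.3 units closer together.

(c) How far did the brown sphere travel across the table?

0.9

From (13.3, 5.7) to (13.1, 6.6), the brown sphere covered √(0.2² + 0.9²) ≈ 0.9 units.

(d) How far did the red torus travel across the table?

1.3

The red torus was near (11.7, 0.9) before and (12.8, 1.5) after, so it travelled √(1.1² + 0.6²) ≈ 1.3 units.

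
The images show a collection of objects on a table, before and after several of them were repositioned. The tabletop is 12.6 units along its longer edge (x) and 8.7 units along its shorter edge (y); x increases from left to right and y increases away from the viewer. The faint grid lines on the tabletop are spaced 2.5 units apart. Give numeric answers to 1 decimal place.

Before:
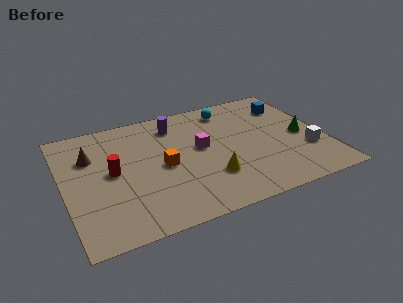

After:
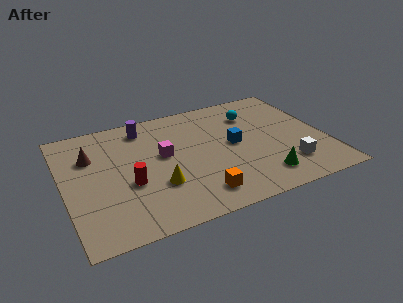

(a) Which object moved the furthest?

the blue cube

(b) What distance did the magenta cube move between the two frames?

1.8

The magenta cube moved from about (6.6, 4.8) to (4.8, 4.9), a distance of √(1.8² + 0.1²) ≈ 1.8.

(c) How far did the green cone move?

3.3

The green cone moved from about (11.5, 4.0) to (9.2, 1.6), a distance of √(2.3² + 2.4²) ≈ 3.3.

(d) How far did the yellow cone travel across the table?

2.5

From (6.8, 2.5) to (4.3, 2.8), the yellow cone covered √(2.5² + 0.3²) ≈ 2.5 units.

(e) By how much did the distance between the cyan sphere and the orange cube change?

+1.2

The distance was about 4.8 in the first image and 6.0 in the second, so they moved 1.2 units further apart.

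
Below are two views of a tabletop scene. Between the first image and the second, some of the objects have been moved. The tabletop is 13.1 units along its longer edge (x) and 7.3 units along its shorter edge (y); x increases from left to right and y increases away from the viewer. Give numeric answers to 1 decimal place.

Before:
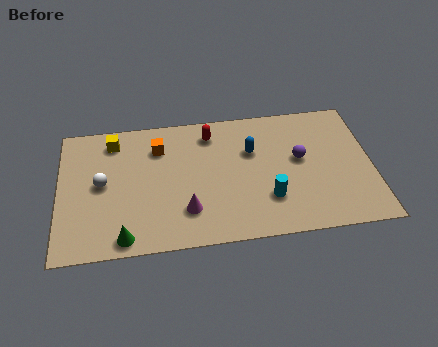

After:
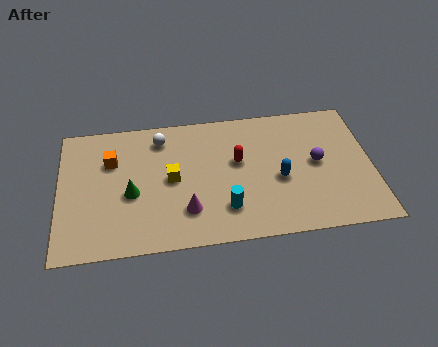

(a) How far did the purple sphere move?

0.8

From (10.1, 4.1) to (10.8, 3.8), the purple sphere covered √(0.7² + 0.3²) ≈ 0.8 units.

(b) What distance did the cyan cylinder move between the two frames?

1.8

The cyan cylinder was near (8.7, 2.1) before and (6.9, 1.8) after, so it travelled √(1.8² + 0.3²) ≈ 1.8 units.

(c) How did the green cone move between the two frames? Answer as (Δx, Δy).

(0.3, 2.3)

The green cone started near (2.7, 0.8) and ended near (3.0, 3.1).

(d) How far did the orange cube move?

2.1

The orange cube was near (4.2, 5.5) before and (2.2, 5.0) after, so it travelled √(2.0² + 0.5²) ≈ 2.1 units.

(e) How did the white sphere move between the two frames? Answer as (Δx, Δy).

(2.5, 2.2)

From the two frames, the white sphere sits at roughly (1.8, 3.8) before and (4.3, 6.0) after.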